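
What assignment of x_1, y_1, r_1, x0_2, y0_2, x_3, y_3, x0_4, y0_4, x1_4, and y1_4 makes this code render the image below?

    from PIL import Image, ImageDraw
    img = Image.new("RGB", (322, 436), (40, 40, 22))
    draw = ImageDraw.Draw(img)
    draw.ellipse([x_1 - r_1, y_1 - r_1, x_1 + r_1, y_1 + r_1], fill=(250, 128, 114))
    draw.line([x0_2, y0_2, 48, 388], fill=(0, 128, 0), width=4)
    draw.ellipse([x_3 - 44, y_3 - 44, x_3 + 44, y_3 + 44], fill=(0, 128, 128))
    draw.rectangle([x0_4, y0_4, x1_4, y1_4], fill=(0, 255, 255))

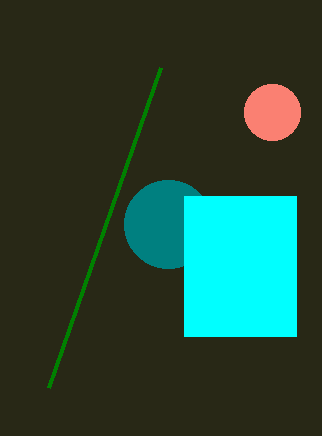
x_1 = 272, y_1 = 112, r_1 = 28, x0_2 = 160, y0_2 = 68, x_3 = 168, y_3 = 224, x0_4 = 184, y0_4 = 196, x1_4 = 296, y1_4 = 336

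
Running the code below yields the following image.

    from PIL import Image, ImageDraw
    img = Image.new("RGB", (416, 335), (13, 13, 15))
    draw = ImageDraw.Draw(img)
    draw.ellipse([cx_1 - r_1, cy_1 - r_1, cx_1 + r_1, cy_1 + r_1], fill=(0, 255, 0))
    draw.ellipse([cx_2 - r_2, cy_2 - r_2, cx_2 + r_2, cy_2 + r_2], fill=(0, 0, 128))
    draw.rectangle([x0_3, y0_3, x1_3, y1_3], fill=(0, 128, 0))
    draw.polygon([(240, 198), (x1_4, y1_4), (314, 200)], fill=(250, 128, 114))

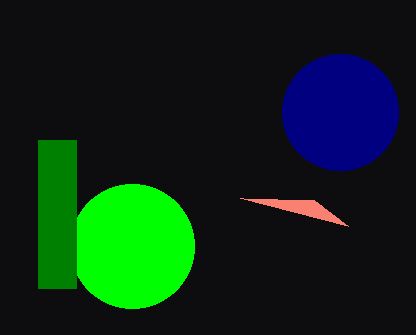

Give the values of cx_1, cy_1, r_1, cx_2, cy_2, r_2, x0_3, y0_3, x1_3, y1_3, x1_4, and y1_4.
cx_1 = 132; cy_1 = 246; r_1 = 62; cx_2 = 340; cy_2 = 112; r_2 = 58; x0_3 = 38; y0_3 = 140; x1_3 = 76; y1_3 = 288; x1_4 = 348; y1_4 = 226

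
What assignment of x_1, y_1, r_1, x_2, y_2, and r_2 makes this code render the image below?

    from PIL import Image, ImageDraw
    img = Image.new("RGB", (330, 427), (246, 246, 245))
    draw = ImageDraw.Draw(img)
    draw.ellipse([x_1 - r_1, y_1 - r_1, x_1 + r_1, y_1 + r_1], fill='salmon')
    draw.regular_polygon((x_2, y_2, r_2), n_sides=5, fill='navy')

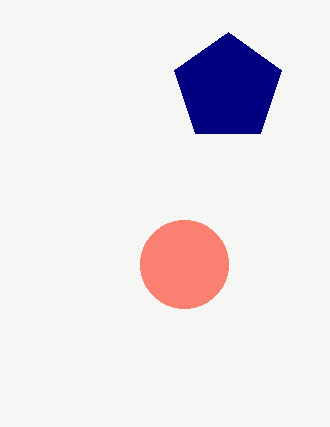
x_1 = 184, y_1 = 264, r_1 = 44, x_2 = 228, y_2 = 88, r_2 = 56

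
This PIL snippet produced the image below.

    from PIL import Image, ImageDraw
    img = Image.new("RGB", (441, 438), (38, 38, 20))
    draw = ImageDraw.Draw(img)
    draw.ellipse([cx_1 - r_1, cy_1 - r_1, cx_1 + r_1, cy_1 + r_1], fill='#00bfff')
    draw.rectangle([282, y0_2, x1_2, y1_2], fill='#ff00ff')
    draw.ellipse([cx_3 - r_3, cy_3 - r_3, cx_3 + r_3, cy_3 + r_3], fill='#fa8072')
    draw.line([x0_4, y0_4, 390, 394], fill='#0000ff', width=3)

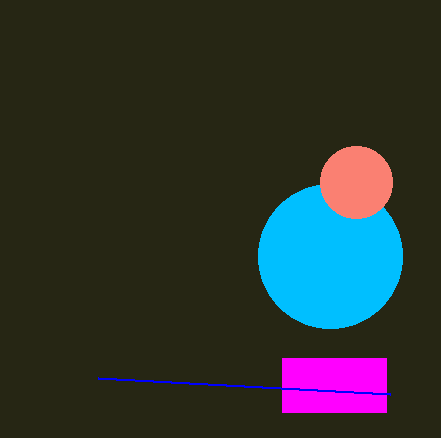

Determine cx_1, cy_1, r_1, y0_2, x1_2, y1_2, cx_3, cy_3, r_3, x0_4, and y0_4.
cx_1 = 330
cy_1 = 256
r_1 = 72
y0_2 = 358
x1_2 = 386
y1_2 = 412
cx_3 = 356
cy_3 = 182
r_3 = 36
x0_4 = 98
y0_4 = 378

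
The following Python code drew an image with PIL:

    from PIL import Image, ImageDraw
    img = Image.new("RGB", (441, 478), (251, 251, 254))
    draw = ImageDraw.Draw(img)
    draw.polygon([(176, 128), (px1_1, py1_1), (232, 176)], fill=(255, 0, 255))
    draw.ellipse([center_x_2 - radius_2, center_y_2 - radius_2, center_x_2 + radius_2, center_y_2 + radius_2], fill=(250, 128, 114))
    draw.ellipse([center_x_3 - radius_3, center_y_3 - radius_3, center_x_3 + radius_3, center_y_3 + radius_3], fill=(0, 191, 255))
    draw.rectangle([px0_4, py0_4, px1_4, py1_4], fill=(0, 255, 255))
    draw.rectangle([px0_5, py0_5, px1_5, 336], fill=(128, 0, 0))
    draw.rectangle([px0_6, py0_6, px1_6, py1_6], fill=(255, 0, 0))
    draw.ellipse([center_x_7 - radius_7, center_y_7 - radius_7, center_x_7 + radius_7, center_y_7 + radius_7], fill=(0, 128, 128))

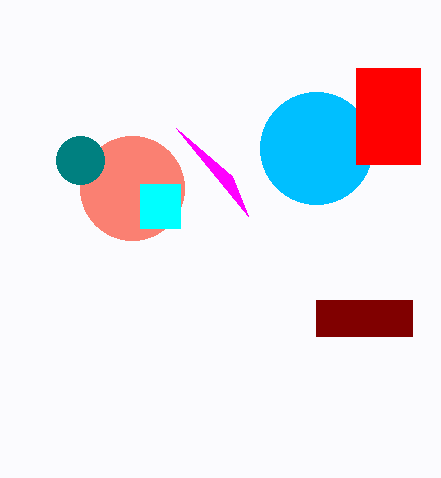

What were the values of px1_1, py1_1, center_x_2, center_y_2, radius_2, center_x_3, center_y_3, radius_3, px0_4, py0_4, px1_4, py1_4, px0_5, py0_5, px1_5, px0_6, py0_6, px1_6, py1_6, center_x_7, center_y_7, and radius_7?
px1_1 = 248; py1_1 = 216; center_x_2 = 132; center_y_2 = 188; radius_2 = 52; center_x_3 = 316; center_y_3 = 148; radius_3 = 56; px0_4 = 140; py0_4 = 184; px1_4 = 180; py1_4 = 228; px0_5 = 316; py0_5 = 300; px1_5 = 412; px0_6 = 356; py0_6 = 68; px1_6 = 420; py1_6 = 164; center_x_7 = 80; center_y_7 = 160; radius_7 = 24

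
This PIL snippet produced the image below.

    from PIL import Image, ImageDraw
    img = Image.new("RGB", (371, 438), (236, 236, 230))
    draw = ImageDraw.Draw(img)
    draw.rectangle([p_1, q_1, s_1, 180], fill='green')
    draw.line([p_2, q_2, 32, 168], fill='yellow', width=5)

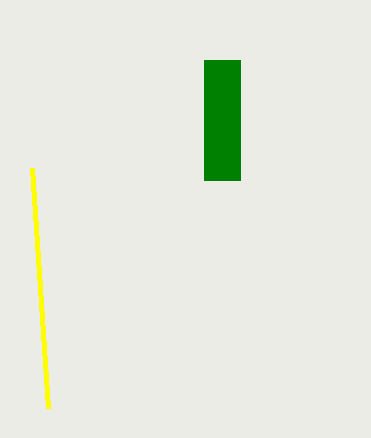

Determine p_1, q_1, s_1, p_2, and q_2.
p_1 = 204; q_1 = 60; s_1 = 240; p_2 = 48; q_2 = 408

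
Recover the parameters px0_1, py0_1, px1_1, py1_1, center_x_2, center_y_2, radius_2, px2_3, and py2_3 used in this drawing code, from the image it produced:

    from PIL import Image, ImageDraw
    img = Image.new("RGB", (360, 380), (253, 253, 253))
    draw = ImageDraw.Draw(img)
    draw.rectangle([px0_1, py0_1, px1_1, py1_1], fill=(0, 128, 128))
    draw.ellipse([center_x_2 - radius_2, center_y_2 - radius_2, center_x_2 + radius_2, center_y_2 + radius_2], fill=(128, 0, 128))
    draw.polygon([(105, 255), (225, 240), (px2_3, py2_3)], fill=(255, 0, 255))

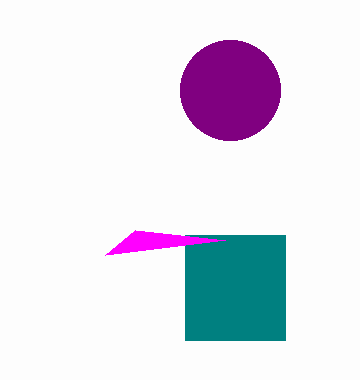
px0_1 = 185, py0_1 = 235, px1_1 = 285, py1_1 = 340, center_x_2 = 230, center_y_2 = 90, radius_2 = 50, px2_3 = 135, py2_3 = 230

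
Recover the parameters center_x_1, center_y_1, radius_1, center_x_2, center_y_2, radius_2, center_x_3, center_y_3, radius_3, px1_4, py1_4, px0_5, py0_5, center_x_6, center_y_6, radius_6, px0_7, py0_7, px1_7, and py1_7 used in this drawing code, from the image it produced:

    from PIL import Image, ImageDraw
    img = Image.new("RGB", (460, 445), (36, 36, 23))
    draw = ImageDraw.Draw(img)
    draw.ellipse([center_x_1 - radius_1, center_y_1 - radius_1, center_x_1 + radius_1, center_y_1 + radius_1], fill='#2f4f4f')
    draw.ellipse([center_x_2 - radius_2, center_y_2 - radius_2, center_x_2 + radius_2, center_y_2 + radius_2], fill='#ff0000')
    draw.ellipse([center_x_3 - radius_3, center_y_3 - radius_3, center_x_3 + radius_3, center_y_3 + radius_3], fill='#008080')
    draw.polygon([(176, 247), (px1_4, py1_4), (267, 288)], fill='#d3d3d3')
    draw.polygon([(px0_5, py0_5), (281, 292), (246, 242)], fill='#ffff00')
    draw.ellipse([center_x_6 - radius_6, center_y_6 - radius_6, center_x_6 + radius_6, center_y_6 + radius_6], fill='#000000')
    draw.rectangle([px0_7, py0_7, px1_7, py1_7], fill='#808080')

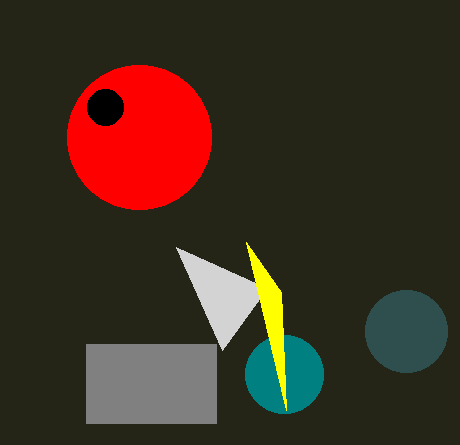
center_x_1 = 406; center_y_1 = 331; radius_1 = 41; center_x_2 = 139; center_y_2 = 137; radius_2 = 72; center_x_3 = 284; center_y_3 = 374; radius_3 = 39; px1_4 = 222; py1_4 = 350; px0_5 = 286; py0_5 = 410; center_x_6 = 105; center_y_6 = 107; radius_6 = 18; px0_7 = 86; py0_7 = 344; px1_7 = 216; py1_7 = 423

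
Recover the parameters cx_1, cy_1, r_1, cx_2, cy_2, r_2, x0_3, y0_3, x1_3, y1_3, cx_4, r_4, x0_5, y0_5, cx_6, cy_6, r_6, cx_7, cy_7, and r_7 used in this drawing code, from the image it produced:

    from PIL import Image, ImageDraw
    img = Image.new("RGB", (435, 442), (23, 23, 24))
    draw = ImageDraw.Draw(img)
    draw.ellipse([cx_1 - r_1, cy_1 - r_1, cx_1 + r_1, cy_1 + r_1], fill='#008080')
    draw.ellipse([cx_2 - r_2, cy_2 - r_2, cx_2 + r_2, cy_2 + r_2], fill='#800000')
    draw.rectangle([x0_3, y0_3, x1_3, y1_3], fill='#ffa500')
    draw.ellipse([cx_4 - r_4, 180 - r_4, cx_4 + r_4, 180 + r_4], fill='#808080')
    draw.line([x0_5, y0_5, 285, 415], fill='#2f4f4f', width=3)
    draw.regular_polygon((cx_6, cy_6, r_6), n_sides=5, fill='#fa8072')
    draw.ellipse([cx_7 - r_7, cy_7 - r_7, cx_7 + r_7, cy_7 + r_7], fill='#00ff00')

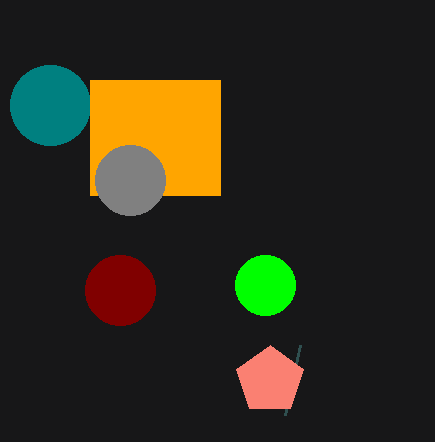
cx_1 = 50
cy_1 = 105
r_1 = 40
cx_2 = 120
cy_2 = 290
r_2 = 35
x0_3 = 90
y0_3 = 80
x1_3 = 220
y1_3 = 195
cx_4 = 130
r_4 = 35
x0_5 = 300
y0_5 = 345
cx_6 = 270
cy_6 = 380
r_6 = 35
cx_7 = 265
cy_7 = 285
r_7 = 30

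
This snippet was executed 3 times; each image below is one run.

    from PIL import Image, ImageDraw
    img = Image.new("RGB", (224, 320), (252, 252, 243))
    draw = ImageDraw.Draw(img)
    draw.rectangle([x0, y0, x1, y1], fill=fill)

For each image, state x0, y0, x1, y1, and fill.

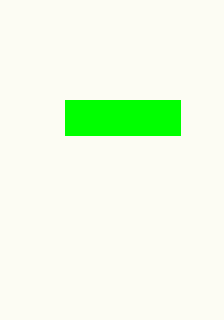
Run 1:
x0 = 65; y0 = 100; x1 = 180; y1 = 135; fill = 'lime'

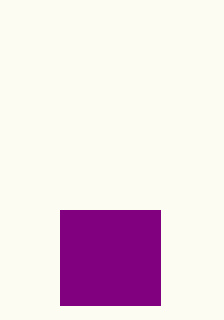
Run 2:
x0 = 60; y0 = 210; x1 = 160; y1 = 305; fill = 'purple'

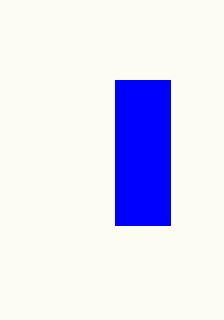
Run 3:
x0 = 115; y0 = 80; x1 = 170; y1 = 225; fill = 'blue'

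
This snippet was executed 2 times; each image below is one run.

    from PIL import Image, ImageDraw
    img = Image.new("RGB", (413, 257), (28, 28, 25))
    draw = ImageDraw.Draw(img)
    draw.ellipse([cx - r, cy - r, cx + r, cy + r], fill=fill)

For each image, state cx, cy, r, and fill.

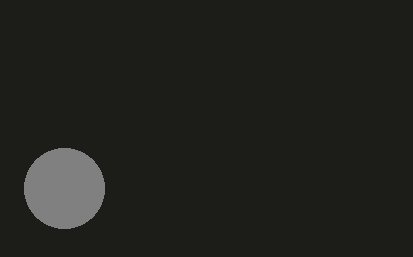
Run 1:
cx = 64, cy = 188, r = 40, fill = 'gray'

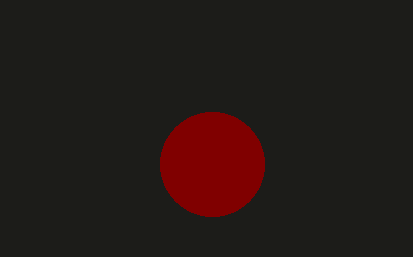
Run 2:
cx = 212; cy = 164; r = 52; fill = 'maroon'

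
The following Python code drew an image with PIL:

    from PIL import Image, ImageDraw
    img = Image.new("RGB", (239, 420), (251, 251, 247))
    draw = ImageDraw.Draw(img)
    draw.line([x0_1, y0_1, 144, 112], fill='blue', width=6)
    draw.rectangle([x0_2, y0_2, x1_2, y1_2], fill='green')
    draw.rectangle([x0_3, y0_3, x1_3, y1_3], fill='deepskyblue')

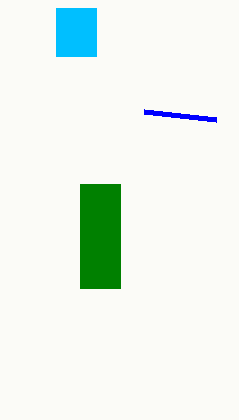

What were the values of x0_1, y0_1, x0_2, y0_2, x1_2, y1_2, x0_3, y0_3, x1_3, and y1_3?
x0_1 = 216; y0_1 = 120; x0_2 = 80; y0_2 = 184; x1_2 = 120; y1_2 = 288; x0_3 = 56; y0_3 = 8; x1_3 = 96; y1_3 = 56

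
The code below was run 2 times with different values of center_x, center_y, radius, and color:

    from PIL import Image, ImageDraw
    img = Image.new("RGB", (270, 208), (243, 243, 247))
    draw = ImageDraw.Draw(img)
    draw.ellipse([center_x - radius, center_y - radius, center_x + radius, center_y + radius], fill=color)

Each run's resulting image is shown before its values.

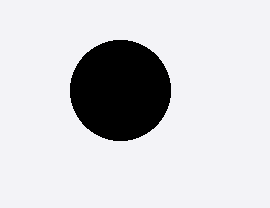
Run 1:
center_x = 120; center_y = 90; radius = 50; color = 'black'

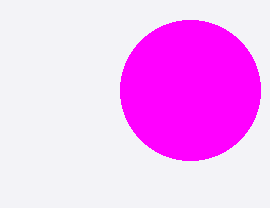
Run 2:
center_x = 190, center_y = 90, radius = 70, color = 'magenta'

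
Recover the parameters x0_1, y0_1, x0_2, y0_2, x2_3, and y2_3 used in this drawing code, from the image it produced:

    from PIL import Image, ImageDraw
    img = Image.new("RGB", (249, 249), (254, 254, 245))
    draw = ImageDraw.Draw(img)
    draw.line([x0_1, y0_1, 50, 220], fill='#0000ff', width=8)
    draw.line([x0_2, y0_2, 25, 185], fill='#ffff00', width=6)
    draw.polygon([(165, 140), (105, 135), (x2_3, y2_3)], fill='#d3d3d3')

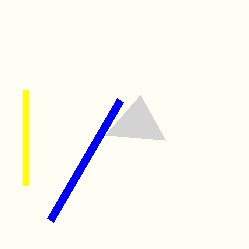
x0_1 = 120
y0_1 = 100
x0_2 = 25
y0_2 = 90
x2_3 = 140
y2_3 = 95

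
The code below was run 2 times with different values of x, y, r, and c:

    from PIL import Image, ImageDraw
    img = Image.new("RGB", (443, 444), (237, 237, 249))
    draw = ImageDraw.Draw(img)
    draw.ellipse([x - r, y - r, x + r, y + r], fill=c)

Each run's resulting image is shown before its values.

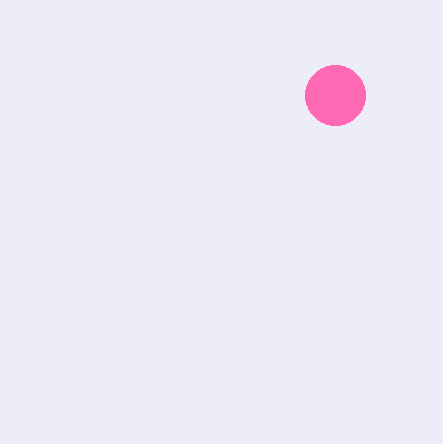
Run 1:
x = 335; y = 95; r = 30; c = 'hotpink'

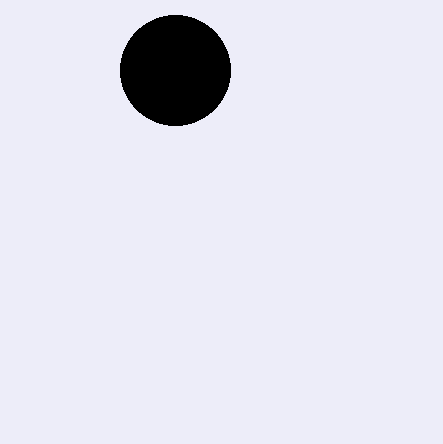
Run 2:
x = 175
y = 70
r = 55
c = 'black'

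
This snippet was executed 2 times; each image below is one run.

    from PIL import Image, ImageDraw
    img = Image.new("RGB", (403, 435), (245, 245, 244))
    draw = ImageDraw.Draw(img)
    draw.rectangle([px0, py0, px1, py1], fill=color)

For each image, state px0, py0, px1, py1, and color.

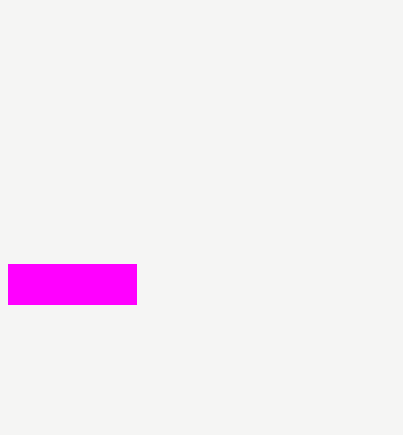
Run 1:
px0 = 8, py0 = 264, px1 = 136, py1 = 304, color = 'magenta'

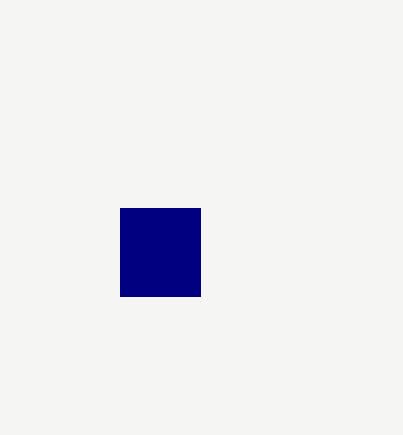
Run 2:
px0 = 120
py0 = 208
px1 = 200
py1 = 296
color = 'navy'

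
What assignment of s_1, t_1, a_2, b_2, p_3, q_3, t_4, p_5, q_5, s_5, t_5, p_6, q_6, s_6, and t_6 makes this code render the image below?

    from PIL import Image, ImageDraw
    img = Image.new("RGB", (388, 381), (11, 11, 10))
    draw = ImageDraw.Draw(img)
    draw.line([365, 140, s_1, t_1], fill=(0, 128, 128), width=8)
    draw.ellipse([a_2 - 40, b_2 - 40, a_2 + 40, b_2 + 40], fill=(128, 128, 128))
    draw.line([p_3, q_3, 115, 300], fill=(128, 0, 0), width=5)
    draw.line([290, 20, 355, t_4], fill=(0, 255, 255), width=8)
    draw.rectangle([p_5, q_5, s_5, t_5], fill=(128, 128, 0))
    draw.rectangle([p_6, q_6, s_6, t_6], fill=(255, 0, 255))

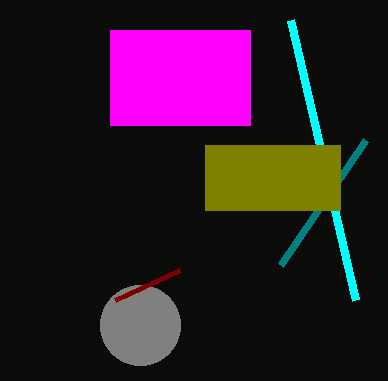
s_1 = 280
t_1 = 265
a_2 = 140
b_2 = 325
p_3 = 180
q_3 = 270
t_4 = 300
p_5 = 205
q_5 = 145
s_5 = 340
t_5 = 210
p_6 = 110
q_6 = 30
s_6 = 250
t_6 = 125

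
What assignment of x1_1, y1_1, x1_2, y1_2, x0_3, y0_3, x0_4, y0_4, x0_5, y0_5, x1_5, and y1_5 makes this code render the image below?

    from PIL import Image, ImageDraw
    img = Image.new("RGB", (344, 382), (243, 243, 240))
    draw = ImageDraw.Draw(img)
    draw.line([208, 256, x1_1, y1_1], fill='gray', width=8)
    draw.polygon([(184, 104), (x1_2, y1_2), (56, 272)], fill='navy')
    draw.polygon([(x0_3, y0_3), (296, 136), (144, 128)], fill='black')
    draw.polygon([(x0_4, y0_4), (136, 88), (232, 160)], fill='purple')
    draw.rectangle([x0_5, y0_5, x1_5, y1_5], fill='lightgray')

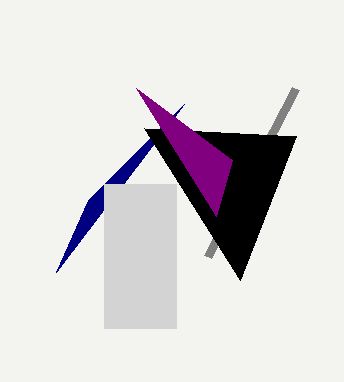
x1_1 = 296; y1_1 = 88; x1_2 = 88; y1_2 = 200; x0_3 = 240; y0_3 = 280; x0_4 = 216; y0_4 = 216; x0_5 = 104; y0_5 = 184; x1_5 = 176; y1_5 = 328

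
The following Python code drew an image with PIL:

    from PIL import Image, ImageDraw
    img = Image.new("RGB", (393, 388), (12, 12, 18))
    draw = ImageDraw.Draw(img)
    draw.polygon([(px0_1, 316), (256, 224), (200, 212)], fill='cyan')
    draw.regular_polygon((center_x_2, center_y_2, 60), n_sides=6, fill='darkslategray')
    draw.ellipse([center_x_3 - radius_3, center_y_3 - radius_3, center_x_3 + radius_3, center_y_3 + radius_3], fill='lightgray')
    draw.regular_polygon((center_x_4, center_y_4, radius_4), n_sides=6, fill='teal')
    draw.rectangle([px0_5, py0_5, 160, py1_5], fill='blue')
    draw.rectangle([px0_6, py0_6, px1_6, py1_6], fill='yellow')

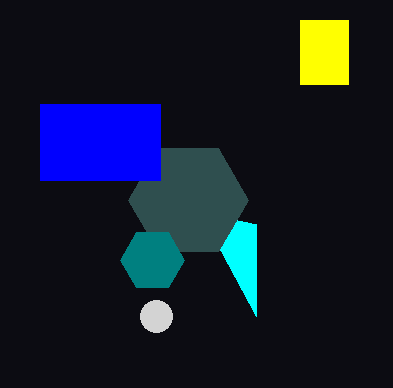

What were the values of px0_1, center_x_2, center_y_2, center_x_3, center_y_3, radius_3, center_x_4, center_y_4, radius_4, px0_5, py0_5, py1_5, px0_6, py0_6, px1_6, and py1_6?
px0_1 = 256
center_x_2 = 188
center_y_2 = 200
center_x_3 = 156
center_y_3 = 316
radius_3 = 16
center_x_4 = 152
center_y_4 = 260
radius_4 = 32
px0_5 = 40
py0_5 = 104
py1_5 = 180
px0_6 = 300
py0_6 = 20
px1_6 = 348
py1_6 = 84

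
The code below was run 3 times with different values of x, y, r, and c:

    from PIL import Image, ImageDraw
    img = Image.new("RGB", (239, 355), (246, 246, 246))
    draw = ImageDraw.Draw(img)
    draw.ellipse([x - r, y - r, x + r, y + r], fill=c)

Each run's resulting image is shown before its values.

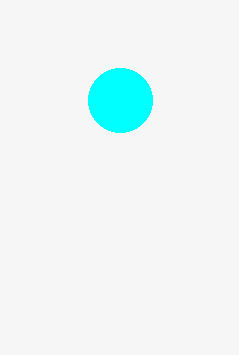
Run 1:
x = 120, y = 100, r = 32, c = 'cyan'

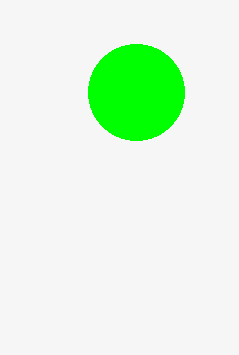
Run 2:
x = 136; y = 92; r = 48; c = 'lime'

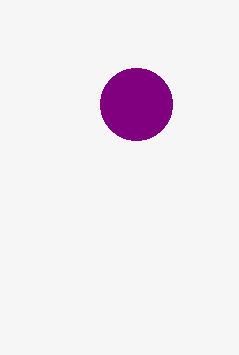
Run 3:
x = 136, y = 104, r = 36, c = 'purple'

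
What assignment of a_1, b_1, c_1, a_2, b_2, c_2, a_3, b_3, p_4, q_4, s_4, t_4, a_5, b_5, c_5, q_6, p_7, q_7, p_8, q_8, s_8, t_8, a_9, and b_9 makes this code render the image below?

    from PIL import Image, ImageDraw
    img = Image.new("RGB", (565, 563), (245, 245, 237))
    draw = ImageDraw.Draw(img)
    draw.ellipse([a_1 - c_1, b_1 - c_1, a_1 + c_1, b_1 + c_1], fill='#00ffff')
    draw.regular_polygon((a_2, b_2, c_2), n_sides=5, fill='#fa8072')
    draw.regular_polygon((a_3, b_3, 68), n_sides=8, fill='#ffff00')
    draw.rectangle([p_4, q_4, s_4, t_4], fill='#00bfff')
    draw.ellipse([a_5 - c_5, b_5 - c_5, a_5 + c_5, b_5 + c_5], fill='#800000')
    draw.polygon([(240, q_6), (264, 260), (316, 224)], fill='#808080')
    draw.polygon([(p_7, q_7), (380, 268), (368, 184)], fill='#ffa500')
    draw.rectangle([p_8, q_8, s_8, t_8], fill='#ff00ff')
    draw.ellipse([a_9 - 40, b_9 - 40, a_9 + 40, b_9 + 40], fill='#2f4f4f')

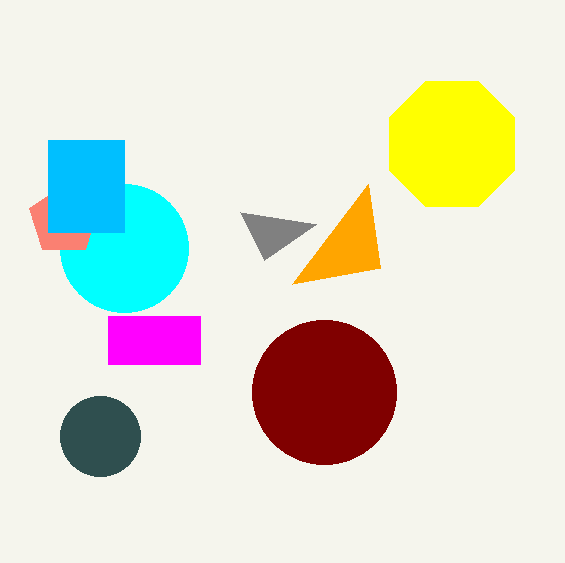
a_1 = 124; b_1 = 248; c_1 = 64; a_2 = 64; b_2 = 220; c_2 = 36; a_3 = 452; b_3 = 144; p_4 = 48; q_4 = 140; s_4 = 124; t_4 = 232; a_5 = 324; b_5 = 392; c_5 = 72; q_6 = 212; p_7 = 292; q_7 = 284; p_8 = 108; q_8 = 316; s_8 = 200; t_8 = 364; a_9 = 100; b_9 = 436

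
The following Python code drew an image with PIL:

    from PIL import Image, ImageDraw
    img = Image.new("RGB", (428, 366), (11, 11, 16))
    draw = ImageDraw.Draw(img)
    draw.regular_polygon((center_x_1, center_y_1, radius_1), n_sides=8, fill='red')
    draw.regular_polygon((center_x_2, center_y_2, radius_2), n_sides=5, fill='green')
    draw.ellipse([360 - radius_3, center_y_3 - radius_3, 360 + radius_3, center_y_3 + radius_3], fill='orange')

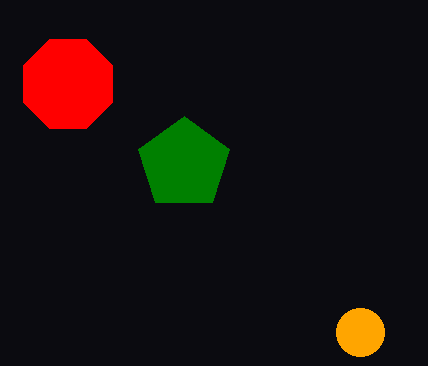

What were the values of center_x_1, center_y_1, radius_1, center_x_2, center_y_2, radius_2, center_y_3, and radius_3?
center_x_1 = 68
center_y_1 = 84
radius_1 = 48
center_x_2 = 184
center_y_2 = 164
radius_2 = 48
center_y_3 = 332
radius_3 = 24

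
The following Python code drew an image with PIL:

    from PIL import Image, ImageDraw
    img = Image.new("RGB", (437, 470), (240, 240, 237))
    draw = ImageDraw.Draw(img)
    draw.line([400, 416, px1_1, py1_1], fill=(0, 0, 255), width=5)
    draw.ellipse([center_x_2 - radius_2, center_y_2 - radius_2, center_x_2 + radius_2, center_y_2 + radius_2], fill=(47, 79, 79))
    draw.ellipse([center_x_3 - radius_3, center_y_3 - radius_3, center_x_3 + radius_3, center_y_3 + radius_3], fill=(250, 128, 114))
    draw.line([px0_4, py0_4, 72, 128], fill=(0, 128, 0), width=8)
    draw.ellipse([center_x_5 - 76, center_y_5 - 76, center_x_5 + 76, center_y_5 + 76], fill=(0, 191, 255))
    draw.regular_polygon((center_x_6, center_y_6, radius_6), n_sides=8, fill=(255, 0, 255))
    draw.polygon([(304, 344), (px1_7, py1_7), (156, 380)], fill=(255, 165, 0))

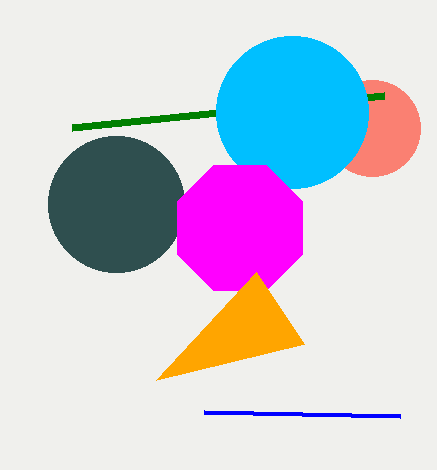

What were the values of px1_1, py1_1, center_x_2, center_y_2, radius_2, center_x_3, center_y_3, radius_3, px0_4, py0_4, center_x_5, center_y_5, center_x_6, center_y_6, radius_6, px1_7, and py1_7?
px1_1 = 204
py1_1 = 412
center_x_2 = 116
center_y_2 = 204
radius_2 = 68
center_x_3 = 372
center_y_3 = 128
radius_3 = 48
px0_4 = 384
py0_4 = 96
center_x_5 = 292
center_y_5 = 112
center_x_6 = 240
center_y_6 = 228
radius_6 = 68
px1_7 = 256
py1_7 = 272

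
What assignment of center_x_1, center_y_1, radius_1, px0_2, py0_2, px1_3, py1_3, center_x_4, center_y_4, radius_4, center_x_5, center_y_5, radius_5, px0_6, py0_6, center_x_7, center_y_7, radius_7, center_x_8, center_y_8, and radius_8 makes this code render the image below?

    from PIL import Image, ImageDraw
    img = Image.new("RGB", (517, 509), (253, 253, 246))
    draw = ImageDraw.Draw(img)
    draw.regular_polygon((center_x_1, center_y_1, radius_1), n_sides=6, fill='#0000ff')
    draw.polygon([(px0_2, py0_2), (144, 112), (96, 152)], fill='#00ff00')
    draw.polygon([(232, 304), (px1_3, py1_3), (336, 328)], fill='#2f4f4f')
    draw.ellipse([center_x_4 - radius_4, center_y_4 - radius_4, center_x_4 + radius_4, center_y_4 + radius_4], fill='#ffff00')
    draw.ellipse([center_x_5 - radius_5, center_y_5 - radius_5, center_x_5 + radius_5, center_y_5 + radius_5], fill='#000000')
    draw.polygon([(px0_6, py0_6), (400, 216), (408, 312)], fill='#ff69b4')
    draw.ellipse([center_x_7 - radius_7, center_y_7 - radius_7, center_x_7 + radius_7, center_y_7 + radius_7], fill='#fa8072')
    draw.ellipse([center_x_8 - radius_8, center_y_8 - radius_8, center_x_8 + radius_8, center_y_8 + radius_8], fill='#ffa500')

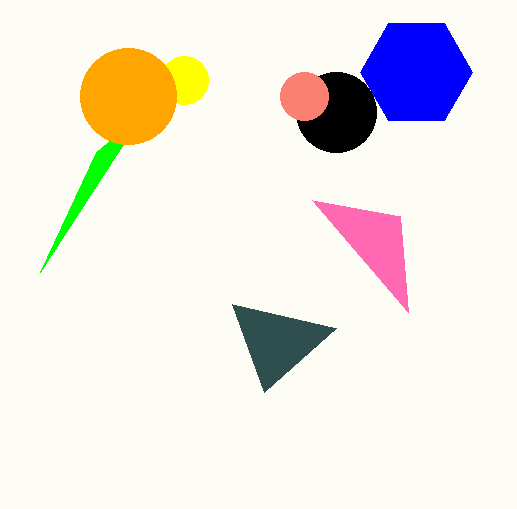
center_x_1 = 416; center_y_1 = 72; radius_1 = 56; px0_2 = 40; py0_2 = 272; px1_3 = 264; py1_3 = 392; center_x_4 = 184; center_y_4 = 80; radius_4 = 24; center_x_5 = 336; center_y_5 = 112; radius_5 = 40; px0_6 = 312; py0_6 = 200; center_x_7 = 304; center_y_7 = 96; radius_7 = 24; center_x_8 = 128; center_y_8 = 96; radius_8 = 48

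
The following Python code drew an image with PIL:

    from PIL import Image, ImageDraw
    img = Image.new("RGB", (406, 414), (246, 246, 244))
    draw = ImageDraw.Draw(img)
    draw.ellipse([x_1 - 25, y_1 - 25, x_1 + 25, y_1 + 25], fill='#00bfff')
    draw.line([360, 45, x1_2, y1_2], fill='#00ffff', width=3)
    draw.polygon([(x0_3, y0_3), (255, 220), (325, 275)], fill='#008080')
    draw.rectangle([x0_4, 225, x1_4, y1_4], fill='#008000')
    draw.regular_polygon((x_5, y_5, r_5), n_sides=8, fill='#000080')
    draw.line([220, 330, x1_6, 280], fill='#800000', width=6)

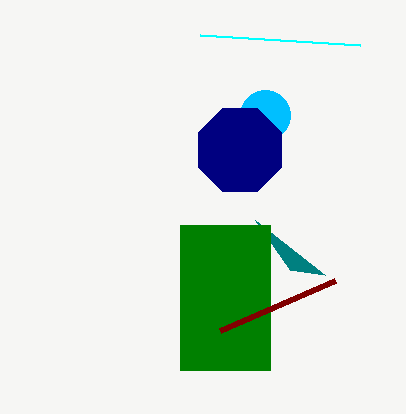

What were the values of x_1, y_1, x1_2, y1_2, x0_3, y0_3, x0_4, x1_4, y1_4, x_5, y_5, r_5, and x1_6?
x_1 = 265
y_1 = 115
x1_2 = 200
y1_2 = 35
x0_3 = 290
y0_3 = 270
x0_4 = 180
x1_4 = 270
y1_4 = 370
x_5 = 240
y_5 = 150
r_5 = 45
x1_6 = 335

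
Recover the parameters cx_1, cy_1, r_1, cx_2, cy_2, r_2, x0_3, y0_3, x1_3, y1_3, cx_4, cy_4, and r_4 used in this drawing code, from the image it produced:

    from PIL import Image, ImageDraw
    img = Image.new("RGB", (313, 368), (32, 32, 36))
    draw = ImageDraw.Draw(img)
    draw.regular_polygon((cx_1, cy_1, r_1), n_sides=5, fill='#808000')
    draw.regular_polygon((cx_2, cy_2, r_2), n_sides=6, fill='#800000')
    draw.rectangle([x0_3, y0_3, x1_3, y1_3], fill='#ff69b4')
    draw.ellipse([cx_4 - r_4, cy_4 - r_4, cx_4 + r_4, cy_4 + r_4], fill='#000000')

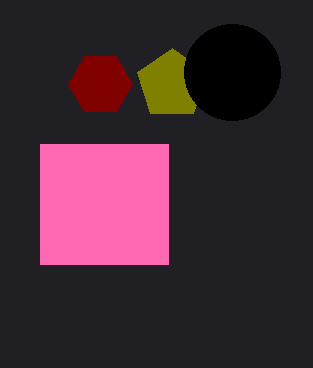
cx_1 = 172
cy_1 = 84
r_1 = 36
cx_2 = 100
cy_2 = 84
r_2 = 32
x0_3 = 40
y0_3 = 144
x1_3 = 168
y1_3 = 264
cx_4 = 232
cy_4 = 72
r_4 = 48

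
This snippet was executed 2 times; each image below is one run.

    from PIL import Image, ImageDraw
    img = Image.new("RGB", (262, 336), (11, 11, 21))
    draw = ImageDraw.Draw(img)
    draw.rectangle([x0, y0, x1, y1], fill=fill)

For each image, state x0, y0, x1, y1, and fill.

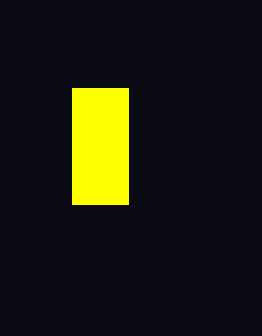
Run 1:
x0 = 72; y0 = 88; x1 = 128; y1 = 204; fill = 'yellow'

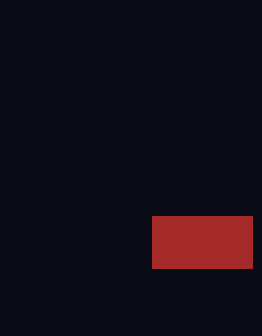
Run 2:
x0 = 152; y0 = 216; x1 = 252; y1 = 268; fill = 'brown'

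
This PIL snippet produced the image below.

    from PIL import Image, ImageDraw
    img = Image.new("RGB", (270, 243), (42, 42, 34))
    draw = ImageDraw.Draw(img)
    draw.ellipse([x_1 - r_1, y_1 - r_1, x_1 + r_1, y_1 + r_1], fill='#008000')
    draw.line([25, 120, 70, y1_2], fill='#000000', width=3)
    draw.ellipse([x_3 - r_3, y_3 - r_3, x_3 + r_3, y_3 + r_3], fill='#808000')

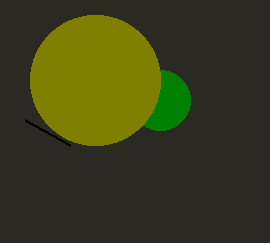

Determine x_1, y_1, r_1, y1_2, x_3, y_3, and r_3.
x_1 = 160; y_1 = 100; r_1 = 30; y1_2 = 145; x_3 = 95; y_3 = 80; r_3 = 65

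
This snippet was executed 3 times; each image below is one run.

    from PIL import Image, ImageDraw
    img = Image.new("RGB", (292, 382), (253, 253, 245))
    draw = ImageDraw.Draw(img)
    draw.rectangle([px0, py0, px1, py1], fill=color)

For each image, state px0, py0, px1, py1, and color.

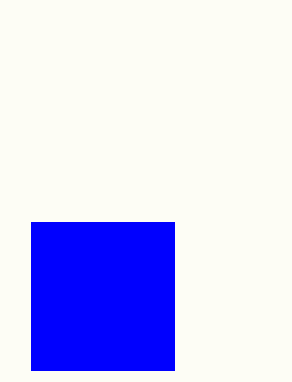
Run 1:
px0 = 31
py0 = 222
px1 = 174
py1 = 370
color = 'blue'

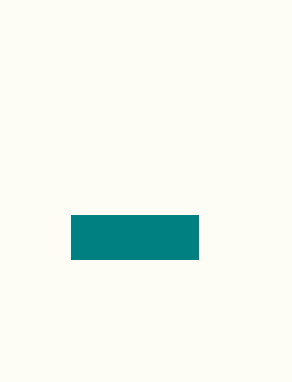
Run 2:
px0 = 71
py0 = 215
px1 = 198
py1 = 259
color = 'teal'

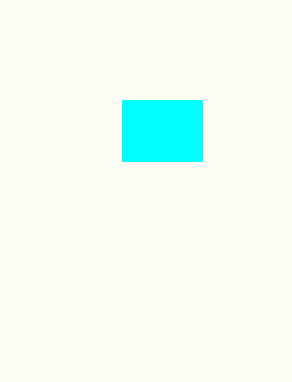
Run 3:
px0 = 122; py0 = 100; px1 = 202; py1 = 161; color = 'cyan'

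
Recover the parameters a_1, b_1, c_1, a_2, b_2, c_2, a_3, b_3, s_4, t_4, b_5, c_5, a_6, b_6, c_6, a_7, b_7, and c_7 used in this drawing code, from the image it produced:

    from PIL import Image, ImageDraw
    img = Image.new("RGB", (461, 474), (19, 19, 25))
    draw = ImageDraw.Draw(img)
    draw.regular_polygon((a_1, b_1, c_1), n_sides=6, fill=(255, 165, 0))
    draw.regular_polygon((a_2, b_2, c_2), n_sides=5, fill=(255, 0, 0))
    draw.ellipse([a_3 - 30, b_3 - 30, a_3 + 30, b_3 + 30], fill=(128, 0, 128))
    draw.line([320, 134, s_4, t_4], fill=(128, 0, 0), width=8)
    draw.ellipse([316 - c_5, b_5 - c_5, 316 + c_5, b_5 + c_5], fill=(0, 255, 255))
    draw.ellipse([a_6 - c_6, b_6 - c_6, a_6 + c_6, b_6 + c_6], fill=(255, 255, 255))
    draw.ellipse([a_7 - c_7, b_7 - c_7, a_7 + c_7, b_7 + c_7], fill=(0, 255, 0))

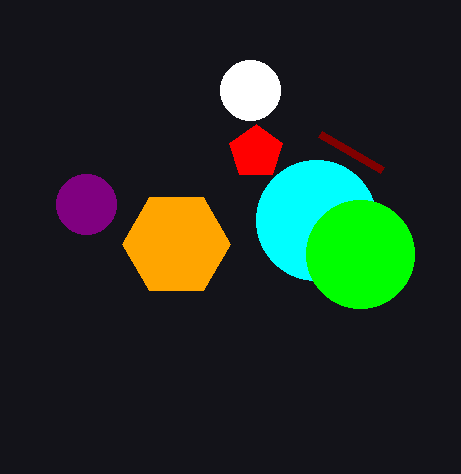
a_1 = 176; b_1 = 244; c_1 = 54; a_2 = 256; b_2 = 152; c_2 = 28; a_3 = 86; b_3 = 204; s_4 = 382; t_4 = 170; b_5 = 220; c_5 = 60; a_6 = 250; b_6 = 90; c_6 = 30; a_7 = 360; b_7 = 254; c_7 = 54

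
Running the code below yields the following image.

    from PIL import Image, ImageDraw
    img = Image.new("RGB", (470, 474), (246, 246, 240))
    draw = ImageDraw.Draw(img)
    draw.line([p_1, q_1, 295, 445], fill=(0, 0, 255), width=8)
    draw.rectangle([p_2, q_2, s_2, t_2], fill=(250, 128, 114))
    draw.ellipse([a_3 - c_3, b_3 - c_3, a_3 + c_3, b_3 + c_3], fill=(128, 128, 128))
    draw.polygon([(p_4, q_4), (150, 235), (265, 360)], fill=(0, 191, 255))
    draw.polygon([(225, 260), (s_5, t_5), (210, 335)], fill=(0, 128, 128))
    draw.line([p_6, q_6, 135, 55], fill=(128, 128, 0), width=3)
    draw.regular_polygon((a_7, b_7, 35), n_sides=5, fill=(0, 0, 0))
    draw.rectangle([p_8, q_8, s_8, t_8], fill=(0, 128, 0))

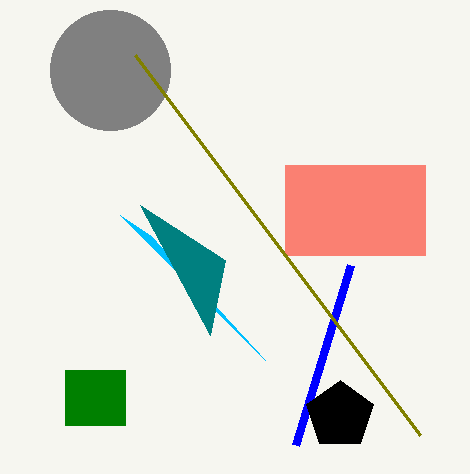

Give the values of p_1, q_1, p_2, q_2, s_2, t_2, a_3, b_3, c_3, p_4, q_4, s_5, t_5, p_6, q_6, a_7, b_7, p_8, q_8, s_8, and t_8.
p_1 = 350; q_1 = 265; p_2 = 285; q_2 = 165; s_2 = 425; t_2 = 255; a_3 = 110; b_3 = 70; c_3 = 60; p_4 = 120; q_4 = 215; s_5 = 140; t_5 = 205; p_6 = 420; q_6 = 435; a_7 = 340; b_7 = 415; p_8 = 65; q_8 = 370; s_8 = 125; t_8 = 425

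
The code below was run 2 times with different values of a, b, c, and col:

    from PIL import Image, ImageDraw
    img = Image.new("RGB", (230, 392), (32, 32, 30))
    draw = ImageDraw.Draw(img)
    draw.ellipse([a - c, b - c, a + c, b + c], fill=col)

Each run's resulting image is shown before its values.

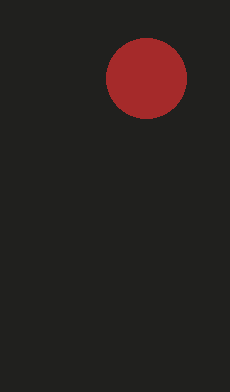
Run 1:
a = 146; b = 78; c = 40; col = 'brown'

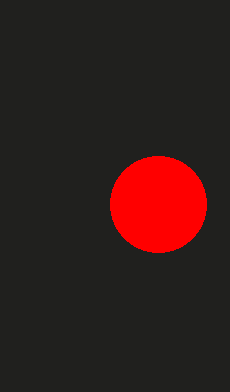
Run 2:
a = 158, b = 204, c = 48, col = 'red'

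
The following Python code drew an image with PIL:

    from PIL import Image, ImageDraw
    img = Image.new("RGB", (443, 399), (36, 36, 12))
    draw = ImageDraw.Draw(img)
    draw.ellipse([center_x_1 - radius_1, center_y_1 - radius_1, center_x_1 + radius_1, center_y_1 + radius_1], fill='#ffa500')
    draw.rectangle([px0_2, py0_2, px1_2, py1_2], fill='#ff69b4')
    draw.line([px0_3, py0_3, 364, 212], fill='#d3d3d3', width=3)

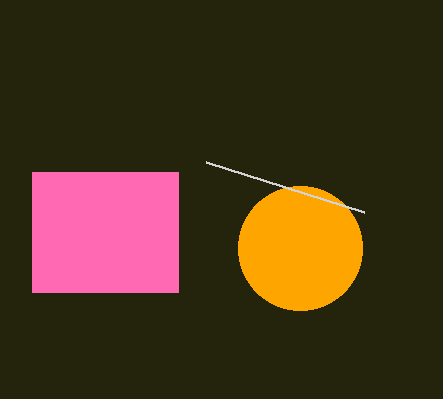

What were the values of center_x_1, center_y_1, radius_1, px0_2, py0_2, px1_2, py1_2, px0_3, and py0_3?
center_x_1 = 300; center_y_1 = 248; radius_1 = 62; px0_2 = 32; py0_2 = 172; px1_2 = 178; py1_2 = 292; px0_3 = 206; py0_3 = 162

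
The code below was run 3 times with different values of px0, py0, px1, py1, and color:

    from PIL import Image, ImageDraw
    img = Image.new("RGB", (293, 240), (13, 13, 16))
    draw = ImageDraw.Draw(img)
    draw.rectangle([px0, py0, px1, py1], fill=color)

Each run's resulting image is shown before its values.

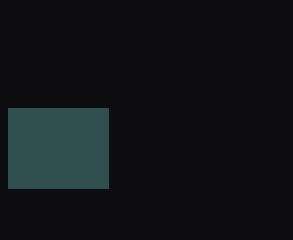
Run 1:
px0 = 8
py0 = 108
px1 = 108
py1 = 188
color = 'darkslategray'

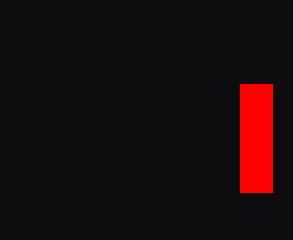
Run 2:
px0 = 240, py0 = 84, px1 = 272, py1 = 192, color = 'red'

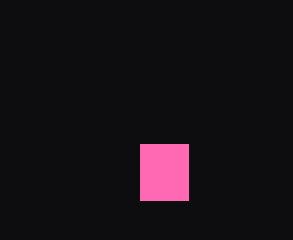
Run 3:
px0 = 140; py0 = 144; px1 = 188; py1 = 200; color = 'hotpink'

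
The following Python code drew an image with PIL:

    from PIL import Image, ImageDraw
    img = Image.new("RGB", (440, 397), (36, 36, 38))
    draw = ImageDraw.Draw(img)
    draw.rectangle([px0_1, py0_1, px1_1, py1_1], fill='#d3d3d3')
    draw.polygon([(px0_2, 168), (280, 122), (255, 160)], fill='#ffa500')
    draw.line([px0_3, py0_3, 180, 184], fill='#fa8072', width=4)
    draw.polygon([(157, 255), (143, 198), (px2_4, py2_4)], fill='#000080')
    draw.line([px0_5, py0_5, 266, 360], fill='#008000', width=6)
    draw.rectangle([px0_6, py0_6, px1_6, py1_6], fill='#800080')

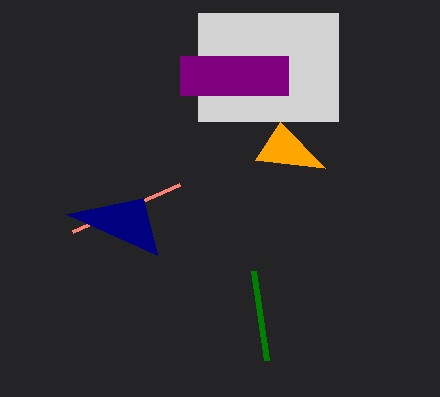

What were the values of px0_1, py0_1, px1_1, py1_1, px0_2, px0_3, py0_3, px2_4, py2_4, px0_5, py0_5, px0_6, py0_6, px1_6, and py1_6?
px0_1 = 198
py0_1 = 13
px1_1 = 338
py1_1 = 121
px0_2 = 325
px0_3 = 73
py0_3 = 231
px2_4 = 66
py2_4 = 214
px0_5 = 253
py0_5 = 271
px0_6 = 180
py0_6 = 56
px1_6 = 288
py1_6 = 95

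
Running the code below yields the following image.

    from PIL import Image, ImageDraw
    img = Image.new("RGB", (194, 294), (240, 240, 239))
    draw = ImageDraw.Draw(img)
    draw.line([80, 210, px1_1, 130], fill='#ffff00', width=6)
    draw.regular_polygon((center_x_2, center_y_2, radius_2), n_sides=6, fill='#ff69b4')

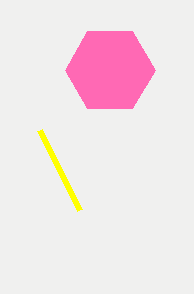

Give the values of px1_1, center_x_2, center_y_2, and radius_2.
px1_1 = 40
center_x_2 = 110
center_y_2 = 70
radius_2 = 45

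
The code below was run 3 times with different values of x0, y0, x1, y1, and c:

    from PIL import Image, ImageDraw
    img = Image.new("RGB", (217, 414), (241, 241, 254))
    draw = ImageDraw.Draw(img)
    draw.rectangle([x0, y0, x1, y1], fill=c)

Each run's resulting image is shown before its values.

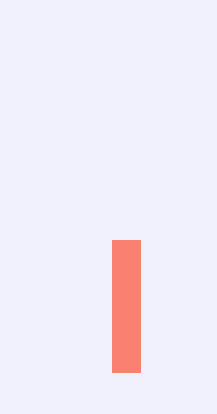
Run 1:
x0 = 112
y0 = 240
x1 = 140
y1 = 372
c = 'salmon'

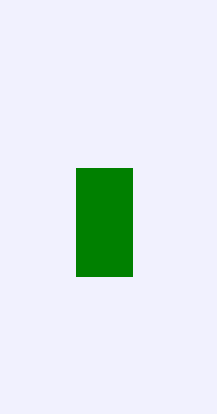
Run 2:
x0 = 76
y0 = 168
x1 = 132
y1 = 276
c = 'green'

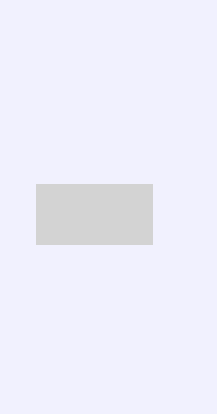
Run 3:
x0 = 36
y0 = 184
x1 = 152
y1 = 244
c = 'lightgray'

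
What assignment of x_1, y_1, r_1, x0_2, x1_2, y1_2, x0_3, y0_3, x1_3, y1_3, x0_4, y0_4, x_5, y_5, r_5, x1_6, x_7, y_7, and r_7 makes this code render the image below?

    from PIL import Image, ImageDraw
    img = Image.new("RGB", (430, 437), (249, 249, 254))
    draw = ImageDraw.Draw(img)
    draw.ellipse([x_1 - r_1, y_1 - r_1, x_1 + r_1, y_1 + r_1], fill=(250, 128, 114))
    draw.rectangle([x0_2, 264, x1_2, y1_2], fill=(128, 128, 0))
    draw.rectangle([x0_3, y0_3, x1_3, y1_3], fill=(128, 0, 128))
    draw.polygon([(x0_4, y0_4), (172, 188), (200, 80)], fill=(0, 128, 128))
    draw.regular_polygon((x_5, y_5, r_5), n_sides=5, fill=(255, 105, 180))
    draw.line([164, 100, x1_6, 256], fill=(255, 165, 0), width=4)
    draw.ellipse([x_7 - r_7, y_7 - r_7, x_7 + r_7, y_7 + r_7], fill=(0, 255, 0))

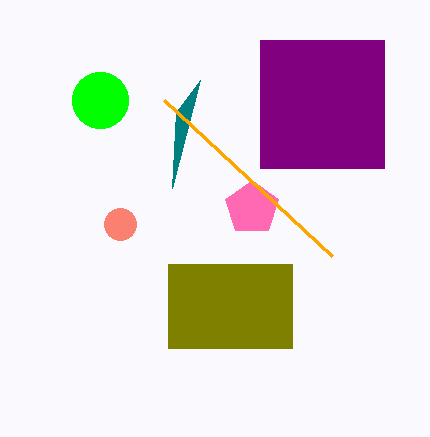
x_1 = 120, y_1 = 224, r_1 = 16, x0_2 = 168, x1_2 = 292, y1_2 = 348, x0_3 = 260, y0_3 = 40, x1_3 = 384, y1_3 = 168, x0_4 = 176, y0_4 = 112, x_5 = 252, y_5 = 208, r_5 = 28, x1_6 = 332, x_7 = 100, y_7 = 100, r_7 = 28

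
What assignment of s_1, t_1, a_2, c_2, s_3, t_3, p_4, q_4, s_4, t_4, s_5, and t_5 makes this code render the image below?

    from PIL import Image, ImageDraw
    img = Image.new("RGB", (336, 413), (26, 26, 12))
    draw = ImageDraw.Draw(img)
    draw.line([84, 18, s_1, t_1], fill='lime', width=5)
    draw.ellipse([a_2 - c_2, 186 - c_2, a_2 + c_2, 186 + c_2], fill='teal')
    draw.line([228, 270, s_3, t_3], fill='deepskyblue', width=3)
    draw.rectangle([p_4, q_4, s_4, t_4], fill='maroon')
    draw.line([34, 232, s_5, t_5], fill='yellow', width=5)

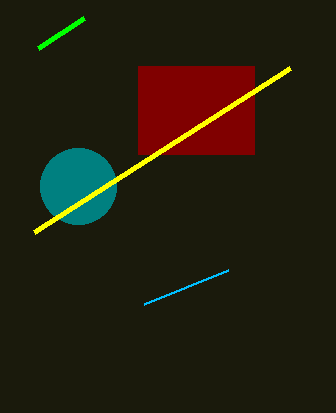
s_1 = 38, t_1 = 48, a_2 = 78, c_2 = 38, s_3 = 144, t_3 = 304, p_4 = 138, q_4 = 66, s_4 = 254, t_4 = 154, s_5 = 290, t_5 = 68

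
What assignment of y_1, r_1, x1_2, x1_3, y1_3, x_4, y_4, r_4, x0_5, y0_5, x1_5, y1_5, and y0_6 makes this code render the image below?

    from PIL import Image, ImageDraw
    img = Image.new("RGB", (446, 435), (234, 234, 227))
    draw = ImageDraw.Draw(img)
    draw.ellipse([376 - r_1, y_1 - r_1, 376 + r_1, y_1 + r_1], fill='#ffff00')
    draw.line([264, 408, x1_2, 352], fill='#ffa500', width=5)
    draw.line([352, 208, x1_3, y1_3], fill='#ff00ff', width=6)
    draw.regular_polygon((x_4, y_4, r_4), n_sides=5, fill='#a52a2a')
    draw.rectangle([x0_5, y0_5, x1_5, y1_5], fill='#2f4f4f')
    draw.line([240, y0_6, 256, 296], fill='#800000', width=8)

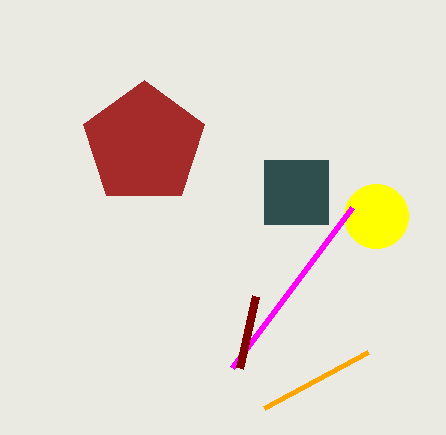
y_1 = 216, r_1 = 32, x1_2 = 368, x1_3 = 232, y1_3 = 368, x_4 = 144, y_4 = 144, r_4 = 64, x0_5 = 264, y0_5 = 160, x1_5 = 328, y1_5 = 224, y0_6 = 368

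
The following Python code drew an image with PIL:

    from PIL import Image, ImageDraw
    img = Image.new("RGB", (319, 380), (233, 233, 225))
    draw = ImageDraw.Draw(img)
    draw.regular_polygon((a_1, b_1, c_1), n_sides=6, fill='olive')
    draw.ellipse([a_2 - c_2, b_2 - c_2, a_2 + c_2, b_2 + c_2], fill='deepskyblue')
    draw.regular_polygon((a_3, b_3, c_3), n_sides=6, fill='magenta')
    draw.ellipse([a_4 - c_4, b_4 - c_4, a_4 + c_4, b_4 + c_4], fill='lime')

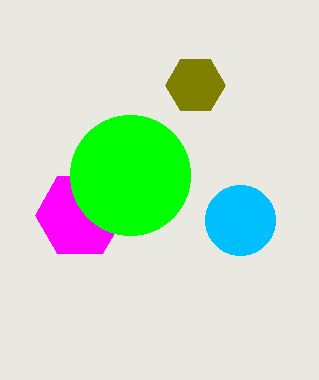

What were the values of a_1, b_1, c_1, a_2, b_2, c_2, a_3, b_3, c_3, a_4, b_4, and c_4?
a_1 = 195; b_1 = 85; c_1 = 30; a_2 = 240; b_2 = 220; c_2 = 35; a_3 = 80; b_3 = 215; c_3 = 45; a_4 = 130; b_4 = 175; c_4 = 60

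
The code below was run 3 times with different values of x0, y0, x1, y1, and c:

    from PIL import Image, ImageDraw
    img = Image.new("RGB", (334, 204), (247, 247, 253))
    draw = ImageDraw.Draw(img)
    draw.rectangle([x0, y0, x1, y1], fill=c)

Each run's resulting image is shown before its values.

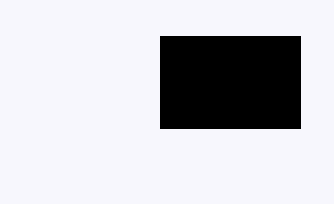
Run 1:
x0 = 160, y0 = 36, x1 = 300, y1 = 128, c = 'black'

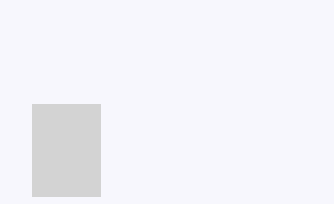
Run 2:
x0 = 32, y0 = 104, x1 = 100, y1 = 196, c = 'lightgray'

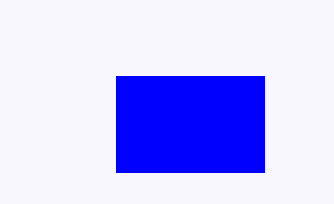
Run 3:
x0 = 116, y0 = 76, x1 = 264, y1 = 172, c = 'blue'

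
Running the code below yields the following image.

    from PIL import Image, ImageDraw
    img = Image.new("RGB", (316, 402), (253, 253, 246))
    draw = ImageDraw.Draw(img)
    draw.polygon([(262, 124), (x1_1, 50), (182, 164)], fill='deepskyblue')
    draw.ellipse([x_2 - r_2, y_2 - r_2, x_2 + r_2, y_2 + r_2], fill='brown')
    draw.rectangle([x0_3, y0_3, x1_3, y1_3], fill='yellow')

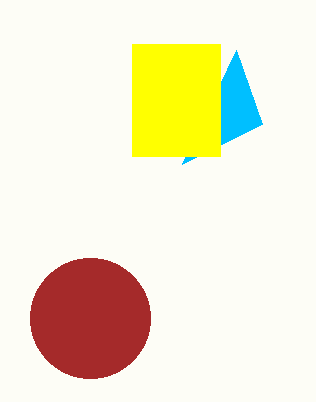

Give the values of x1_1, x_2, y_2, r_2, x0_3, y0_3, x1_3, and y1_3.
x1_1 = 236, x_2 = 90, y_2 = 318, r_2 = 60, x0_3 = 132, y0_3 = 44, x1_3 = 220, y1_3 = 156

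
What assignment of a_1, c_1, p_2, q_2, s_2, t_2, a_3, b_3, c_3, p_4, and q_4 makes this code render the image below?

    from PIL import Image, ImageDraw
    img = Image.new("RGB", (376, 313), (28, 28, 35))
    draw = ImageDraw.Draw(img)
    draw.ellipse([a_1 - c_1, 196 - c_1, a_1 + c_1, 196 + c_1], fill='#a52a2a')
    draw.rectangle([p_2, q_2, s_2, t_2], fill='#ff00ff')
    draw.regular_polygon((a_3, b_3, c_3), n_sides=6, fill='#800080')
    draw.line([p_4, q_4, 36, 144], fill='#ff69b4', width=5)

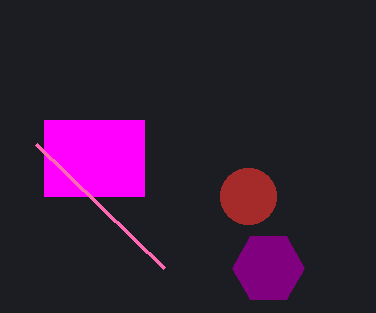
a_1 = 248; c_1 = 28; p_2 = 44; q_2 = 120; s_2 = 144; t_2 = 196; a_3 = 268; b_3 = 268; c_3 = 36; p_4 = 164; q_4 = 268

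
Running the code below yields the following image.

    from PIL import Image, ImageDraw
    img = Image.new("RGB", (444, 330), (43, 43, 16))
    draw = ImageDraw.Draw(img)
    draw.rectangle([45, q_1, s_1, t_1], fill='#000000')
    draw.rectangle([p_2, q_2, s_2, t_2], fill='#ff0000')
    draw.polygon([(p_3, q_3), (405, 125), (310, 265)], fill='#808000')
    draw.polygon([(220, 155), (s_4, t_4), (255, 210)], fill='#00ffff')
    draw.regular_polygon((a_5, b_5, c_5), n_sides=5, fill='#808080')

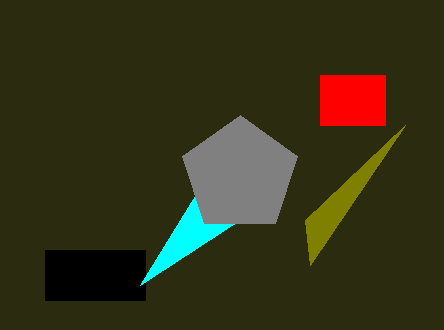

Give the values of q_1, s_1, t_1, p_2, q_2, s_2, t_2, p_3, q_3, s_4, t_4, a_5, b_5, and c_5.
q_1 = 250, s_1 = 145, t_1 = 300, p_2 = 320, q_2 = 75, s_2 = 385, t_2 = 125, p_3 = 305, q_3 = 220, s_4 = 140, t_4 = 285, a_5 = 240, b_5 = 175, c_5 = 60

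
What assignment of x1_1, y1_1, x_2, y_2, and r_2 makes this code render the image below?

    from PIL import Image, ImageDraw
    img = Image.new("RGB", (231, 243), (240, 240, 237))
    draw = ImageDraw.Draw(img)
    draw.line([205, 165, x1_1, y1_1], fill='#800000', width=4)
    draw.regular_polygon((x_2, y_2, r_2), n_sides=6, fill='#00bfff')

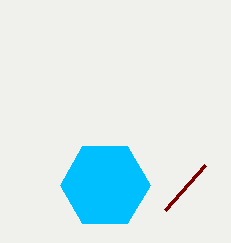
x1_1 = 165; y1_1 = 210; x_2 = 105; y_2 = 185; r_2 = 45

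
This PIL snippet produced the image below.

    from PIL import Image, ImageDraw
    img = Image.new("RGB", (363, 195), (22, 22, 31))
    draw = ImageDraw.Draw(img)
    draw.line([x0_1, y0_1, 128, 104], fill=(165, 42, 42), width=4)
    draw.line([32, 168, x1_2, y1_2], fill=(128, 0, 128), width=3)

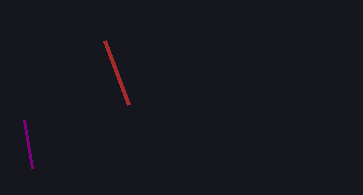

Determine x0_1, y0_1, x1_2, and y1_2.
x0_1 = 104; y0_1 = 40; x1_2 = 24; y1_2 = 120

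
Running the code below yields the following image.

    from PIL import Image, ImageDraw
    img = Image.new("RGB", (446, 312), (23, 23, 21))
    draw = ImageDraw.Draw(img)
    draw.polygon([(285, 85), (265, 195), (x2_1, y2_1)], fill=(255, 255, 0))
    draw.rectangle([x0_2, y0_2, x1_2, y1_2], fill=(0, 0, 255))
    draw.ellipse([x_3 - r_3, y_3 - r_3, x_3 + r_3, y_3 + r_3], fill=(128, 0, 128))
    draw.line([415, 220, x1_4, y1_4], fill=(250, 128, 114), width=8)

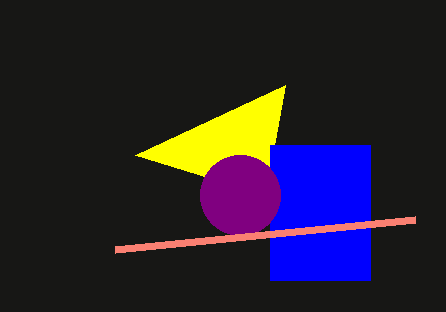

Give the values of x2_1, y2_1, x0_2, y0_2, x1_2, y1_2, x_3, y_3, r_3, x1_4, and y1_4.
x2_1 = 135
y2_1 = 155
x0_2 = 270
y0_2 = 145
x1_2 = 370
y1_2 = 280
x_3 = 240
y_3 = 195
r_3 = 40
x1_4 = 115
y1_4 = 250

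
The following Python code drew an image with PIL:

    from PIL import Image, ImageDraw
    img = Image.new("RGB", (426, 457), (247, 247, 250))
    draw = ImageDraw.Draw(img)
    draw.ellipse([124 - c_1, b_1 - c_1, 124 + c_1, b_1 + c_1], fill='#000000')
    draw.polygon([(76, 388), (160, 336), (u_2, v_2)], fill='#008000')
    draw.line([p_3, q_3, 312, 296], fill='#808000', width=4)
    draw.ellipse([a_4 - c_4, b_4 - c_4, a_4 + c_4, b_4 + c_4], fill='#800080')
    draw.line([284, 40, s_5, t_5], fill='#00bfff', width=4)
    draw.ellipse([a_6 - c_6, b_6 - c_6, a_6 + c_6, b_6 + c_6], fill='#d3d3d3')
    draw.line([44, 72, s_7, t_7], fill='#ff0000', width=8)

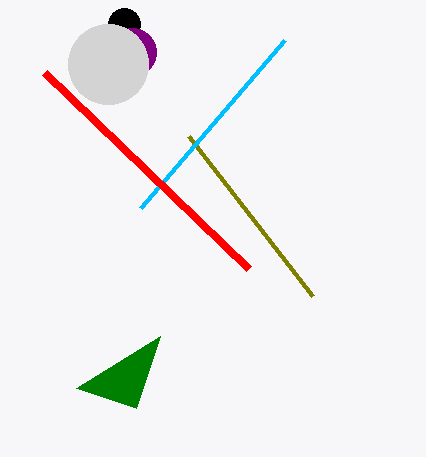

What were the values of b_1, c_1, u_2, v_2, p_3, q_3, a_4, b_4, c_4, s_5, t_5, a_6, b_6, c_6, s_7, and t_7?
b_1 = 24
c_1 = 16
u_2 = 136
v_2 = 408
p_3 = 188
q_3 = 136
a_4 = 132
b_4 = 52
c_4 = 24
s_5 = 140
t_5 = 208
a_6 = 108
b_6 = 64
c_6 = 40
s_7 = 248
t_7 = 268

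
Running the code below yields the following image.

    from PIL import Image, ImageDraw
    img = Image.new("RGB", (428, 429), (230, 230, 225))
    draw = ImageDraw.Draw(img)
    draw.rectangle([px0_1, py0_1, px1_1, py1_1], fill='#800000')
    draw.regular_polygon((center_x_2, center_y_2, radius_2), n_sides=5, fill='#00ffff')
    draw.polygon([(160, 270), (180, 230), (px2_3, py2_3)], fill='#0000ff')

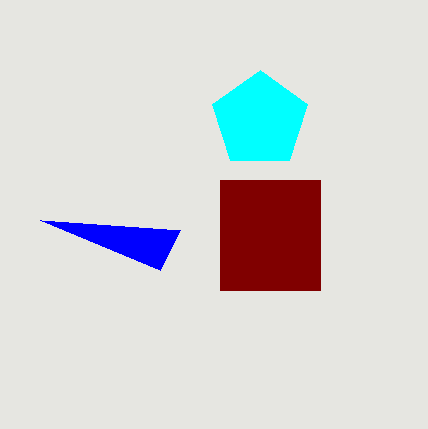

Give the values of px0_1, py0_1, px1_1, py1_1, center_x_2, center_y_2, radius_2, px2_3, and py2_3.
px0_1 = 220; py0_1 = 180; px1_1 = 320; py1_1 = 290; center_x_2 = 260; center_y_2 = 120; radius_2 = 50; px2_3 = 40; py2_3 = 220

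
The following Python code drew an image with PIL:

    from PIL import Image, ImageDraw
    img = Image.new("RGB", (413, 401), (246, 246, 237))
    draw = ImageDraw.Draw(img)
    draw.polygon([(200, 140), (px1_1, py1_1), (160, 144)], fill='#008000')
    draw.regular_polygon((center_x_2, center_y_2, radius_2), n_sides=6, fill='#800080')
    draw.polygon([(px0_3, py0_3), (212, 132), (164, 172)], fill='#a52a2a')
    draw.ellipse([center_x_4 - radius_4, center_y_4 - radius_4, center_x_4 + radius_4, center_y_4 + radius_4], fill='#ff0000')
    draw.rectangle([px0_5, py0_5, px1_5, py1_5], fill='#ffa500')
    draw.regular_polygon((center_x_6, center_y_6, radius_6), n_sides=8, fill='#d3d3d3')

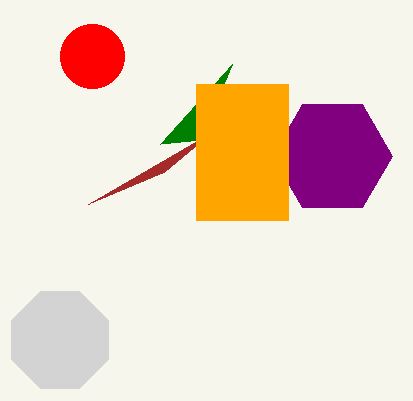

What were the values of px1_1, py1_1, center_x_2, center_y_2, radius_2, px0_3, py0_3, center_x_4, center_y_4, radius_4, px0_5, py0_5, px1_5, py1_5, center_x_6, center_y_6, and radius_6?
px1_1 = 232, py1_1 = 64, center_x_2 = 332, center_y_2 = 156, radius_2 = 60, px0_3 = 88, py0_3 = 204, center_x_4 = 92, center_y_4 = 56, radius_4 = 32, px0_5 = 196, py0_5 = 84, px1_5 = 288, py1_5 = 220, center_x_6 = 60, center_y_6 = 340, radius_6 = 52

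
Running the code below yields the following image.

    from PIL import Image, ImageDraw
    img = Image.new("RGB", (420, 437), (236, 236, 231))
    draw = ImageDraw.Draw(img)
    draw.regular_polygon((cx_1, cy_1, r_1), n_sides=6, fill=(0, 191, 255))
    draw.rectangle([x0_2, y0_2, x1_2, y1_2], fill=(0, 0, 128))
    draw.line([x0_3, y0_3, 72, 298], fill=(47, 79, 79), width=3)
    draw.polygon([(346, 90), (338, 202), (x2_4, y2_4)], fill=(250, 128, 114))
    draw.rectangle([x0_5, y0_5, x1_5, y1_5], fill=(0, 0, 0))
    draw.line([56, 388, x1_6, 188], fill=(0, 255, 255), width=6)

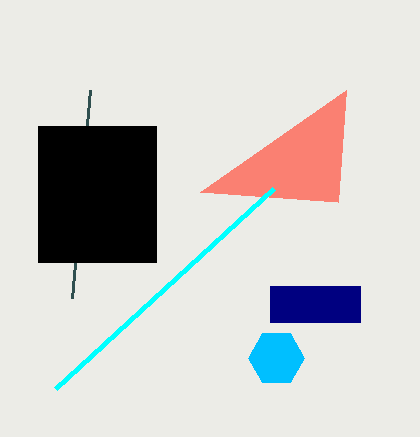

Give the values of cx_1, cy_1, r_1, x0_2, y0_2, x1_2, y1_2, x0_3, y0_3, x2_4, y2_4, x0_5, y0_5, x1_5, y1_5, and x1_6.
cx_1 = 276
cy_1 = 358
r_1 = 28
x0_2 = 270
y0_2 = 286
x1_2 = 360
y1_2 = 322
x0_3 = 90
y0_3 = 90
x2_4 = 200
y2_4 = 192
x0_5 = 38
y0_5 = 126
x1_5 = 156
y1_5 = 262
x1_6 = 274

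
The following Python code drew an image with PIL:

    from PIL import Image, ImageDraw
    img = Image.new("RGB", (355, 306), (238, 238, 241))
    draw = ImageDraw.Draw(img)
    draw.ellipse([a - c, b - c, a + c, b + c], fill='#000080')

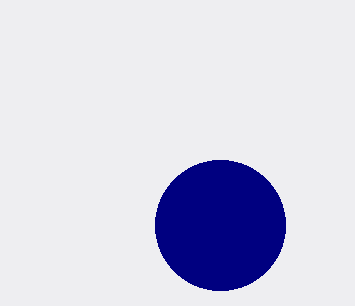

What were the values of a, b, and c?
a = 220, b = 225, c = 65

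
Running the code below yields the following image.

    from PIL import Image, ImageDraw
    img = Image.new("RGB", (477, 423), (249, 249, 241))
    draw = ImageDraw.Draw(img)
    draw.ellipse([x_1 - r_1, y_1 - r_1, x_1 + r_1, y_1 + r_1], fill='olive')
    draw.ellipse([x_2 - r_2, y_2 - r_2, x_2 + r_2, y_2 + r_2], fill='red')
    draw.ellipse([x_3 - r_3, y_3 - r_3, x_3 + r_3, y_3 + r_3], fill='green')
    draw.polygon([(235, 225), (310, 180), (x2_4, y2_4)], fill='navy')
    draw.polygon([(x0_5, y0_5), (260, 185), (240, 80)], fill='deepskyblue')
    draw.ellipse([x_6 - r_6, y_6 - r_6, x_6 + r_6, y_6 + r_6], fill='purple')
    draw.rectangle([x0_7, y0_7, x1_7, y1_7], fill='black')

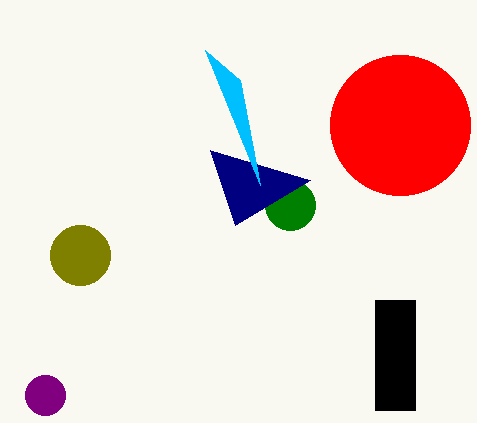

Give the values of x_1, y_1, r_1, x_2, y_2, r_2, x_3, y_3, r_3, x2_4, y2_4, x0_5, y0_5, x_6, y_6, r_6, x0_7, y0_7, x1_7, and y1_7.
x_1 = 80; y_1 = 255; r_1 = 30; x_2 = 400; y_2 = 125; r_2 = 70; x_3 = 290; y_3 = 205; r_3 = 25; x2_4 = 210; y2_4 = 150; x0_5 = 205; y0_5 = 50; x_6 = 45; y_6 = 395; r_6 = 20; x0_7 = 375; y0_7 = 300; x1_7 = 415; y1_7 = 410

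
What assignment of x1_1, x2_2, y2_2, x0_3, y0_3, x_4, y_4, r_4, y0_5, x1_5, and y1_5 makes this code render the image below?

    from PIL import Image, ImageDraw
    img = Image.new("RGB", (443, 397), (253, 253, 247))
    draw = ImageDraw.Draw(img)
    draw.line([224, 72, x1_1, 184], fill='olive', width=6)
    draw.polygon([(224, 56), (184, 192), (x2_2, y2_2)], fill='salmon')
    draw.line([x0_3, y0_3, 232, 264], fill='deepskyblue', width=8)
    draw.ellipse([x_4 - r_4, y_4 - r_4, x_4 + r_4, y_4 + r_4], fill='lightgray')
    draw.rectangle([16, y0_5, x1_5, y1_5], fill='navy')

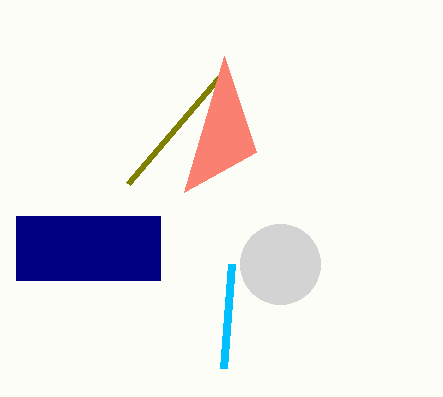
x1_1 = 128, x2_2 = 256, y2_2 = 152, x0_3 = 224, y0_3 = 368, x_4 = 280, y_4 = 264, r_4 = 40, y0_5 = 216, x1_5 = 160, y1_5 = 280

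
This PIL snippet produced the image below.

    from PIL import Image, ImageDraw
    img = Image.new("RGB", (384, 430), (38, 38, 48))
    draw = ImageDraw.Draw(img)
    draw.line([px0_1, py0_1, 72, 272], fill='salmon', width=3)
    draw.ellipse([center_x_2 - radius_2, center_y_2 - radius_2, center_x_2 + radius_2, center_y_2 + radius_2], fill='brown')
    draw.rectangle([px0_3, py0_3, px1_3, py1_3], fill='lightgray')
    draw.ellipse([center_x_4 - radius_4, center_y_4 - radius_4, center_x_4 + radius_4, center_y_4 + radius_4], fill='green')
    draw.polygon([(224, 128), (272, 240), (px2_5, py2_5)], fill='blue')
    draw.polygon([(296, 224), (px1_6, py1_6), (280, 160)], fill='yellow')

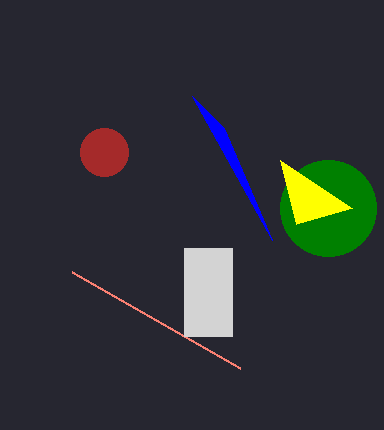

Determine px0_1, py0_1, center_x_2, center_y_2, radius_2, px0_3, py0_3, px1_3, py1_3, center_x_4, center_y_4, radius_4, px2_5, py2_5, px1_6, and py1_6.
px0_1 = 240; py0_1 = 368; center_x_2 = 104; center_y_2 = 152; radius_2 = 24; px0_3 = 184; py0_3 = 248; px1_3 = 232; py1_3 = 336; center_x_4 = 328; center_y_4 = 208; radius_4 = 48; px2_5 = 192; py2_5 = 96; px1_6 = 352; py1_6 = 208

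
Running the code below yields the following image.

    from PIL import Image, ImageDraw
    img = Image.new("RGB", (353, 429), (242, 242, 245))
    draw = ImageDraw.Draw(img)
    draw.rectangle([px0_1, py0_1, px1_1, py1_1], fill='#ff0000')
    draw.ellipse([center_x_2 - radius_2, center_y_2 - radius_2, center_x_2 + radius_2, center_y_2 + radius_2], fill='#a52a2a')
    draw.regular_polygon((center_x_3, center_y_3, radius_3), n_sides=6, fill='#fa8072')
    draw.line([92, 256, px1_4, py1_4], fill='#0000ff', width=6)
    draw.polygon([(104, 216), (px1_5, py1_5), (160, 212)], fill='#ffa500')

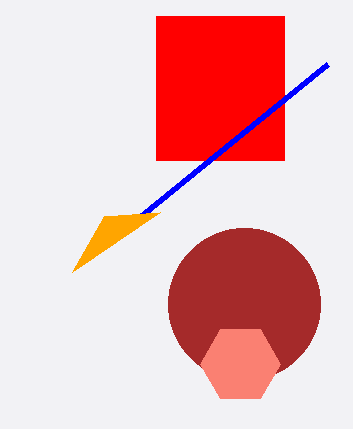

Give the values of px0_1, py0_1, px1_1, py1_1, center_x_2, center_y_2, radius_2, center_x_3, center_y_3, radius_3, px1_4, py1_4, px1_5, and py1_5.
px0_1 = 156, py0_1 = 16, px1_1 = 284, py1_1 = 160, center_x_2 = 244, center_y_2 = 304, radius_2 = 76, center_x_3 = 240, center_y_3 = 364, radius_3 = 40, px1_4 = 328, py1_4 = 64, px1_5 = 72, py1_5 = 272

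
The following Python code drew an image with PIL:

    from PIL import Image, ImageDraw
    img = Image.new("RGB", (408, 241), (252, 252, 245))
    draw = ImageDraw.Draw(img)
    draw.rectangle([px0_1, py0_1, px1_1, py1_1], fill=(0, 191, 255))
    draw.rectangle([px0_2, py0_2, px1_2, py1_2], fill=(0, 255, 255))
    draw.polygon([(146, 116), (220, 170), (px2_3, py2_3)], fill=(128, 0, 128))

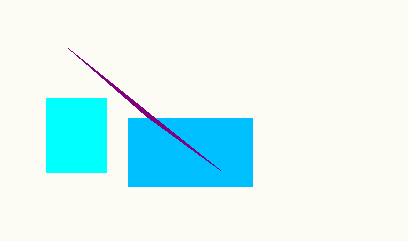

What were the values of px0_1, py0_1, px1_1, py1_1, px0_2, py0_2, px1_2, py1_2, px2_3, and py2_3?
px0_1 = 128; py0_1 = 118; px1_1 = 252; py1_1 = 186; px0_2 = 46; py0_2 = 98; px1_2 = 106; py1_2 = 172; px2_3 = 68; py2_3 = 48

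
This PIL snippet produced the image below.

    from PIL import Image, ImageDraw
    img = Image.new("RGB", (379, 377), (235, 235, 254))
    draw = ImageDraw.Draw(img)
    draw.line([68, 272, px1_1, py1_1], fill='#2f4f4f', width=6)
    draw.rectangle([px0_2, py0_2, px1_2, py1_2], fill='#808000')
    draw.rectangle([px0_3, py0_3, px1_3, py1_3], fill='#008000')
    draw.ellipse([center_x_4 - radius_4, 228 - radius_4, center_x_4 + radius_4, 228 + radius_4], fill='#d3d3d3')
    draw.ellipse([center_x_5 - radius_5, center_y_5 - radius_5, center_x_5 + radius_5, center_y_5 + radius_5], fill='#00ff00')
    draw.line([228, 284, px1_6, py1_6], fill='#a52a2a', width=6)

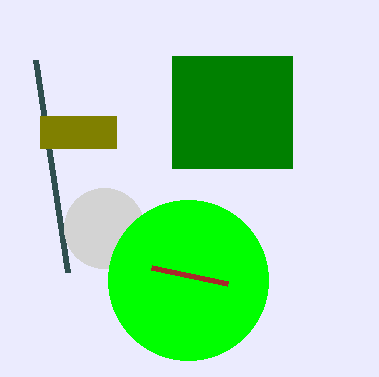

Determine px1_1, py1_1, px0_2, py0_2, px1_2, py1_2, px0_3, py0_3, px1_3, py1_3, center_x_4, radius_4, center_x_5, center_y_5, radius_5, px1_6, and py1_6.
px1_1 = 36; py1_1 = 60; px0_2 = 40; py0_2 = 116; px1_2 = 116; py1_2 = 148; px0_3 = 172; py0_3 = 56; px1_3 = 292; py1_3 = 168; center_x_4 = 104; radius_4 = 40; center_x_5 = 188; center_y_5 = 280; radius_5 = 80; px1_6 = 152; py1_6 = 268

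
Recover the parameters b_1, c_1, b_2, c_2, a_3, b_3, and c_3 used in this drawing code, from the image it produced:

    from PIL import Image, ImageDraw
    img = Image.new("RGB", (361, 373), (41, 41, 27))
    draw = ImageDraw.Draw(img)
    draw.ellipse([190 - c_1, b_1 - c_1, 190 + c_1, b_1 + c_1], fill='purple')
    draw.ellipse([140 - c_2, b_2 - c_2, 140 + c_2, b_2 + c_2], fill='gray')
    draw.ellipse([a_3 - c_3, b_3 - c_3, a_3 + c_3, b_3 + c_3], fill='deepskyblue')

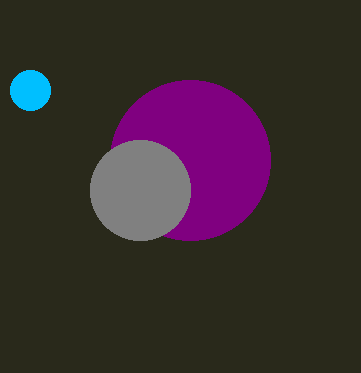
b_1 = 160, c_1 = 80, b_2 = 190, c_2 = 50, a_3 = 30, b_3 = 90, c_3 = 20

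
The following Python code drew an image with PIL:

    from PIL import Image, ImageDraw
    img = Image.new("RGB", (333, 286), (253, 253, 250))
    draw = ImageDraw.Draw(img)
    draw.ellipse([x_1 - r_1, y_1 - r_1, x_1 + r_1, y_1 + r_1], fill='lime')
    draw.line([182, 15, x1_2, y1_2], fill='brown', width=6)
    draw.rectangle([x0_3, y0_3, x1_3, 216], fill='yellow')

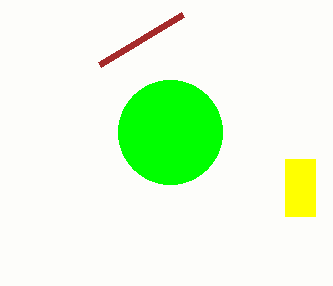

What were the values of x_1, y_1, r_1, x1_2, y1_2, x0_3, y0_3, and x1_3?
x_1 = 170; y_1 = 132; r_1 = 52; x1_2 = 99; y1_2 = 65; x0_3 = 285; y0_3 = 159; x1_3 = 315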